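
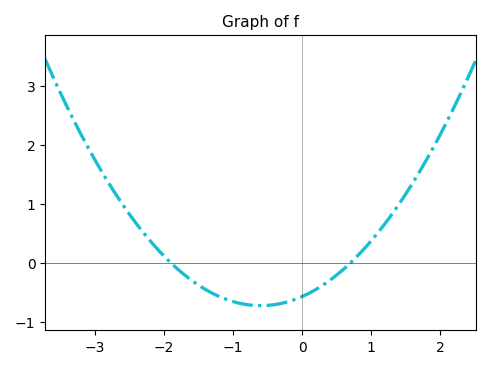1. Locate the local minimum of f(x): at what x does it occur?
-0.6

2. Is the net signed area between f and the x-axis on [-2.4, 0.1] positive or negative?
negative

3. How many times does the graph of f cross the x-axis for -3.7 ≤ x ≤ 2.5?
2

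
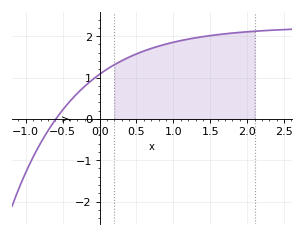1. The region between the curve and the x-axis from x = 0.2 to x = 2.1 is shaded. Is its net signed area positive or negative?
positive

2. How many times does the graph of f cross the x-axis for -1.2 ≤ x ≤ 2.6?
1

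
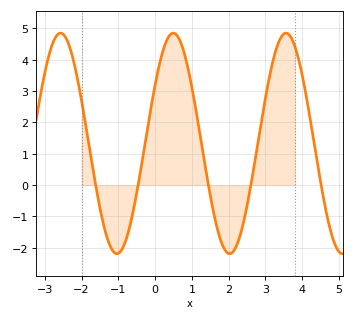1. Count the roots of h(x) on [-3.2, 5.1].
5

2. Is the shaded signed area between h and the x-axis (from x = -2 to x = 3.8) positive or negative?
positive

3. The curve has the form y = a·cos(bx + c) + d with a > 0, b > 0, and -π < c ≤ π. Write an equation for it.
y = 3.52cos(2x - 1) + 1.33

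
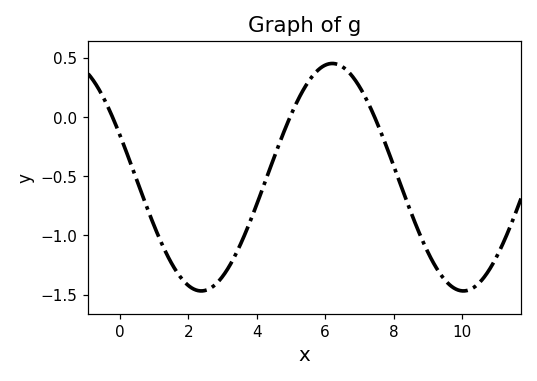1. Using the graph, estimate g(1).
-0.919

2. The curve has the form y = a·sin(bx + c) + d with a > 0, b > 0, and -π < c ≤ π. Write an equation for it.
y = 0.96sin(0.82x + 2.76) - 0.51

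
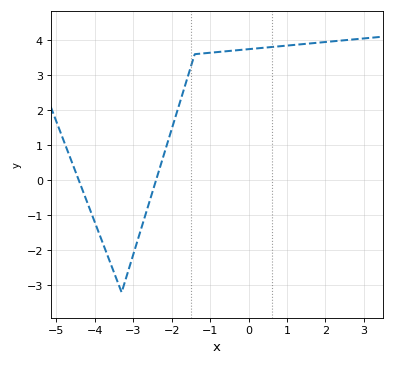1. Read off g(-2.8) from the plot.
-1.4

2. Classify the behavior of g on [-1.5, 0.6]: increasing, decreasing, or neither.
increasing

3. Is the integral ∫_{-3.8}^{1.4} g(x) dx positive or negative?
positive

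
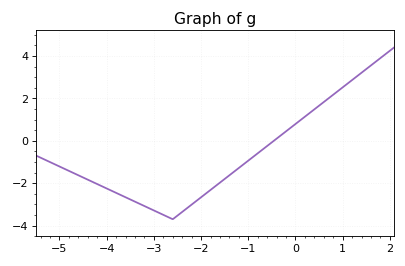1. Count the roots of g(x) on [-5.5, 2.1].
1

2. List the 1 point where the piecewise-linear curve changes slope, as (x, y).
(-2.6, -3.7)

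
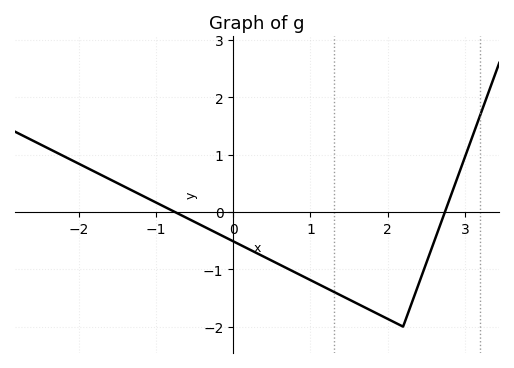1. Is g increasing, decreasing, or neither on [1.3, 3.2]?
neither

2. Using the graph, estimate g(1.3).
-1.39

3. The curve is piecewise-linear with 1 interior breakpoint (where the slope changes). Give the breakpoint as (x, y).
(2.2, -2)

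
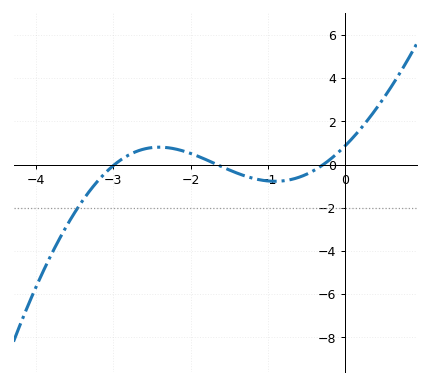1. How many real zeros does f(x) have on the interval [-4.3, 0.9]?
3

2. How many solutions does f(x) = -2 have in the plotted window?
1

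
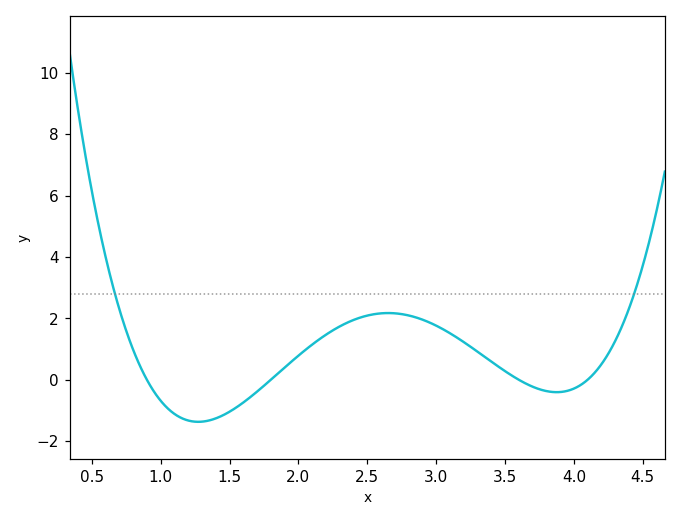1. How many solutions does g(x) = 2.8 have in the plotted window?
2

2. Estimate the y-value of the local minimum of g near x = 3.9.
-0.405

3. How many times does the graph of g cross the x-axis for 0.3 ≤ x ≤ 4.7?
4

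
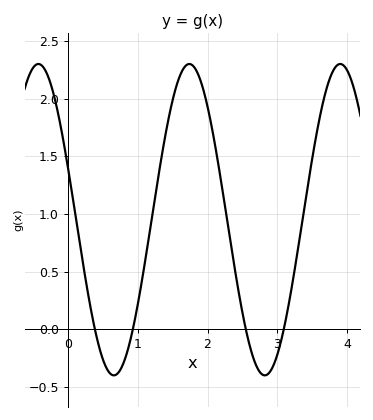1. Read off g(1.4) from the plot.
1.7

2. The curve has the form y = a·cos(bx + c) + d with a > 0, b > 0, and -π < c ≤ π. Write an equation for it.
y = 1.35cos(2.9x + 1.2) + 0.95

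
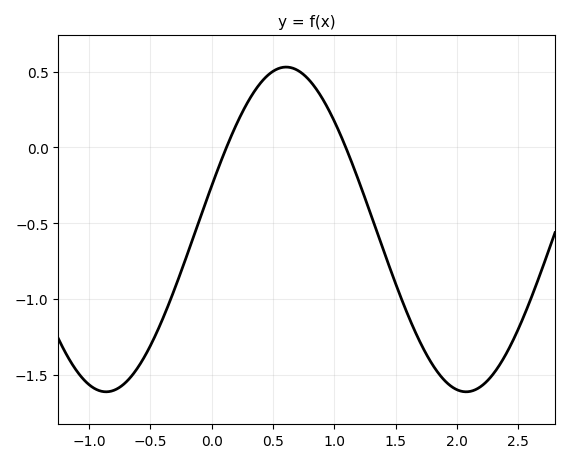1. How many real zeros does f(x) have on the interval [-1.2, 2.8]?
2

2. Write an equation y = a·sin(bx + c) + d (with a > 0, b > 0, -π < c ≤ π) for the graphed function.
y = 1.07sin(2.14x + 0.27) - 0.54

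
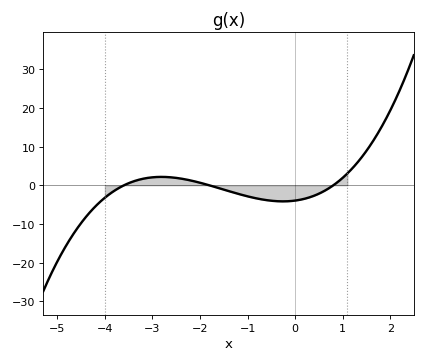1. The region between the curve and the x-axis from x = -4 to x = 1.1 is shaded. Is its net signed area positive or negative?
negative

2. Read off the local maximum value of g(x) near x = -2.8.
2.19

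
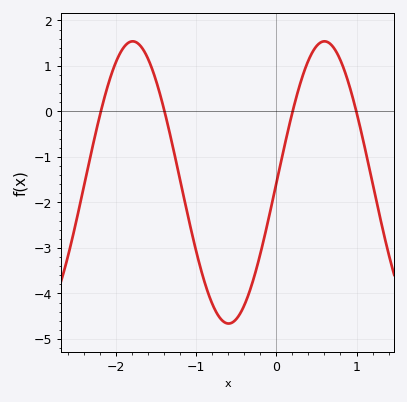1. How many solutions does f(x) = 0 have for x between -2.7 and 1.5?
4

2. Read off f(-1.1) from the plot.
-2.3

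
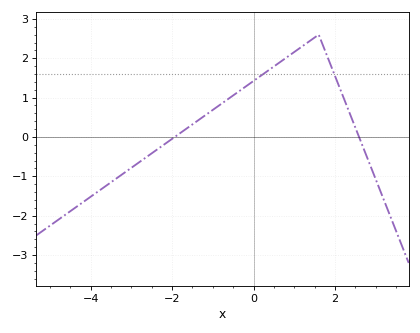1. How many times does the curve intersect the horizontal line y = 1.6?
2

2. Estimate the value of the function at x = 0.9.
2.09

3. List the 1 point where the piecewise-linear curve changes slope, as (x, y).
(1.6, 2.6)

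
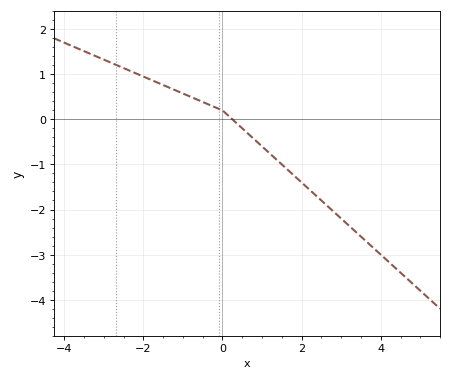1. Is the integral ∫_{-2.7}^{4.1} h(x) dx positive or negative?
negative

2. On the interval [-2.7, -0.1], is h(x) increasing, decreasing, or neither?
decreasing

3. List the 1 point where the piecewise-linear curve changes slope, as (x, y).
(0, 0.2)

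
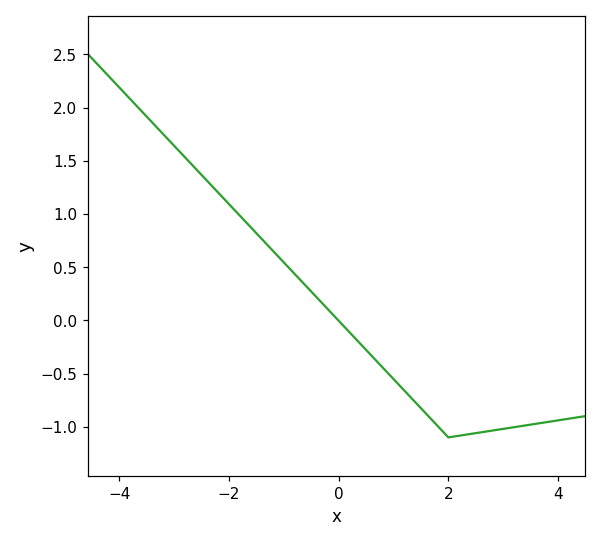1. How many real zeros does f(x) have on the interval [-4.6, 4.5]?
1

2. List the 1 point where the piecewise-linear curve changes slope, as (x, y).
(2, -1.1)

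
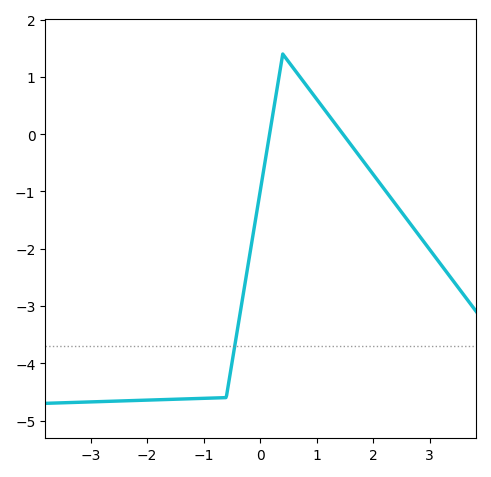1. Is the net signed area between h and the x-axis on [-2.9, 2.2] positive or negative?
negative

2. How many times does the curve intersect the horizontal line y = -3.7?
1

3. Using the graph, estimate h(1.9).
-0.6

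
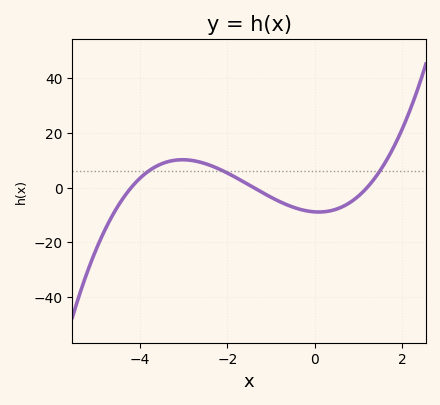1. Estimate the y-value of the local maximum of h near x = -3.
10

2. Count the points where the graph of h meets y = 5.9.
3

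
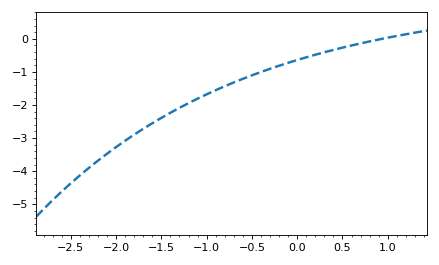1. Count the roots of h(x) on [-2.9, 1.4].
1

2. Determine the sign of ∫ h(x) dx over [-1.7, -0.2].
negative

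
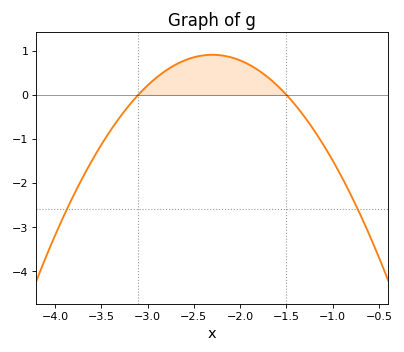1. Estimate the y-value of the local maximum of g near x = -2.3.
0.909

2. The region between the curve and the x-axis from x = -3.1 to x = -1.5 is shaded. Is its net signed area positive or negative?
positive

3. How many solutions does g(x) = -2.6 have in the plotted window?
2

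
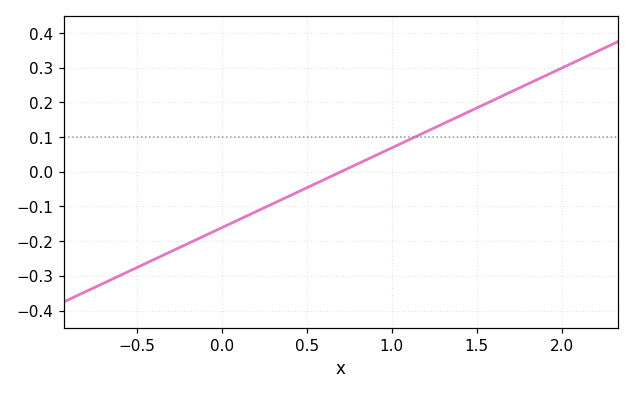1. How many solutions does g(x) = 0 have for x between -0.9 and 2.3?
1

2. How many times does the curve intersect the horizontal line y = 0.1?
1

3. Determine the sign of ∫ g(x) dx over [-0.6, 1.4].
negative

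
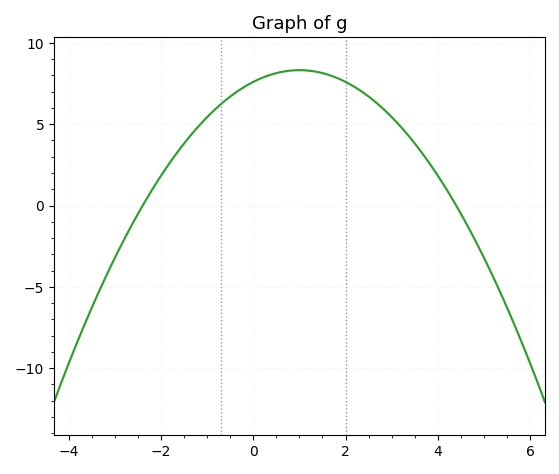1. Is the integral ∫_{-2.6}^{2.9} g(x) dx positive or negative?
positive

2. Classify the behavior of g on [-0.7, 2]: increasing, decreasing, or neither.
neither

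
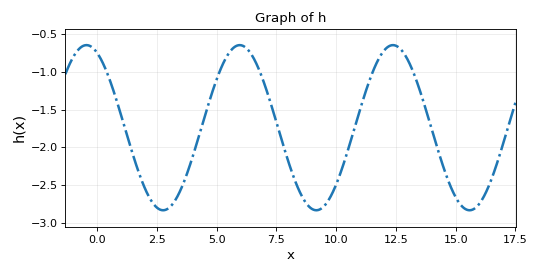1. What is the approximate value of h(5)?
-1.1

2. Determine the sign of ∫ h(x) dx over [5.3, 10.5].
negative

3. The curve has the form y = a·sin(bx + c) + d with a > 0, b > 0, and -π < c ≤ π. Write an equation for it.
y = 1.09sin(0.98x + 2) - 1.74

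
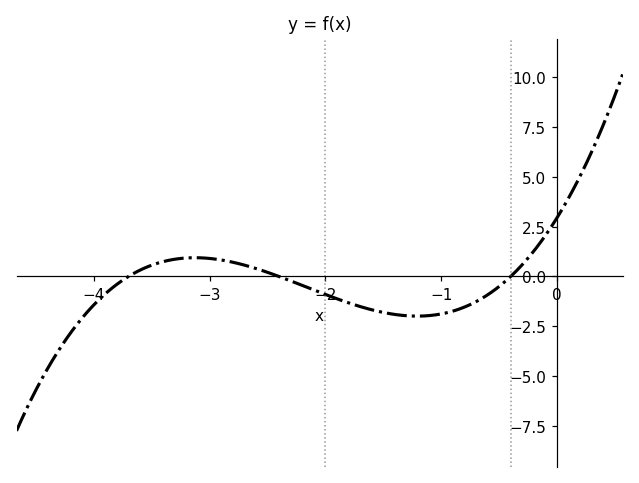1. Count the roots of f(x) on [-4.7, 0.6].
3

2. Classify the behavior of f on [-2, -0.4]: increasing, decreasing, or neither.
neither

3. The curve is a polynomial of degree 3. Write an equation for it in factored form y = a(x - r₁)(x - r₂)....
y = 0.83(x + 3.7)(x + 2.4)(x + 0.4)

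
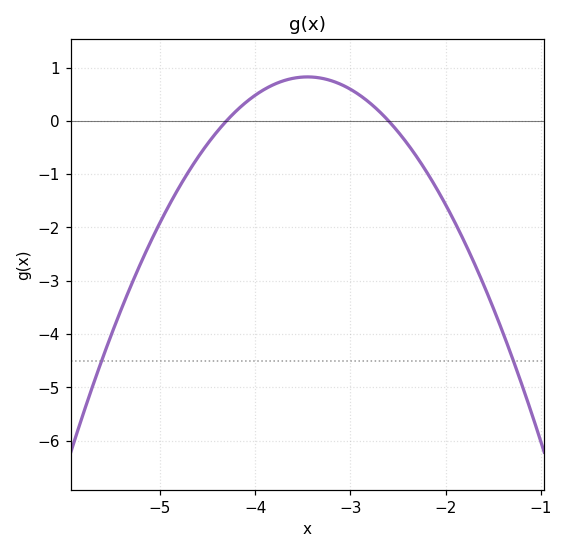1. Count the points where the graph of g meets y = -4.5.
2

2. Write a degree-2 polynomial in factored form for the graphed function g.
y = -1.14(x + 4.3)(x + 2.6)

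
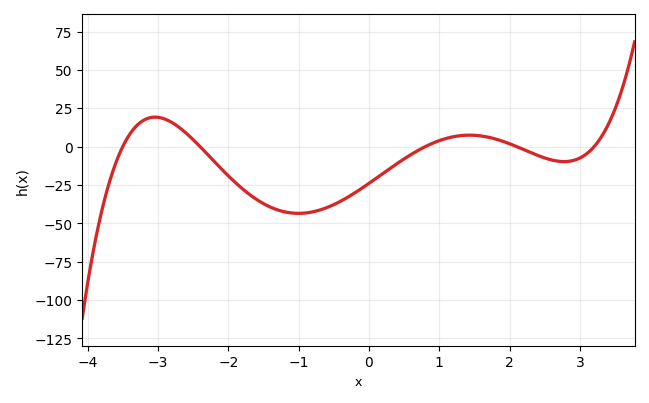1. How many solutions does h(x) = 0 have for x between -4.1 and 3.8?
5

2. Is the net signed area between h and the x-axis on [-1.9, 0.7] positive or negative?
negative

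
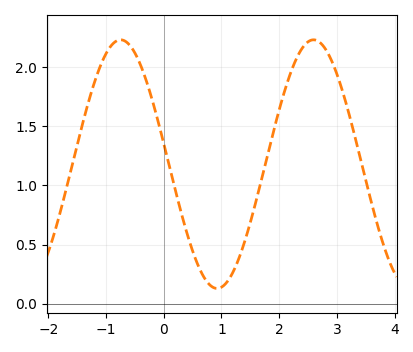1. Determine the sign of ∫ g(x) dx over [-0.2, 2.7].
positive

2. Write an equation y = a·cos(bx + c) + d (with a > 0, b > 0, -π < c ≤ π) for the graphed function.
y = 1.05cos(1.9x + 1.4) + 1.18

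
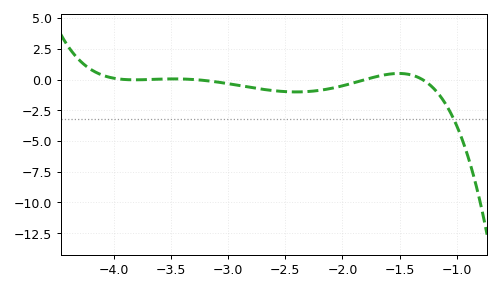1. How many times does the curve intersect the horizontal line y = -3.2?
1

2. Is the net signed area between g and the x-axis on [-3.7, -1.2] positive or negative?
negative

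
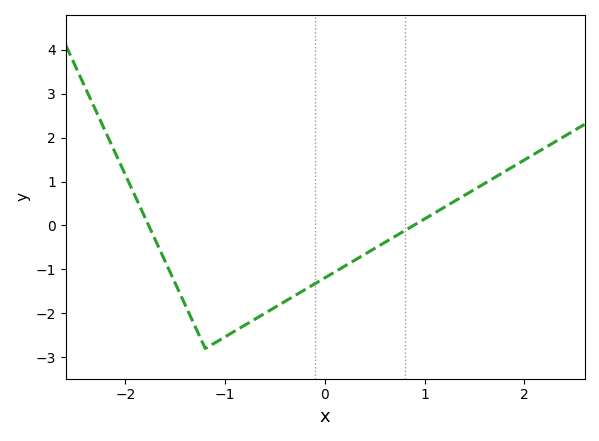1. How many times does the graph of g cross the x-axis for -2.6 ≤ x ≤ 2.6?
2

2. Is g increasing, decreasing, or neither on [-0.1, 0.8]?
increasing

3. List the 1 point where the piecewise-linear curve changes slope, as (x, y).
(-1.2, -2.8)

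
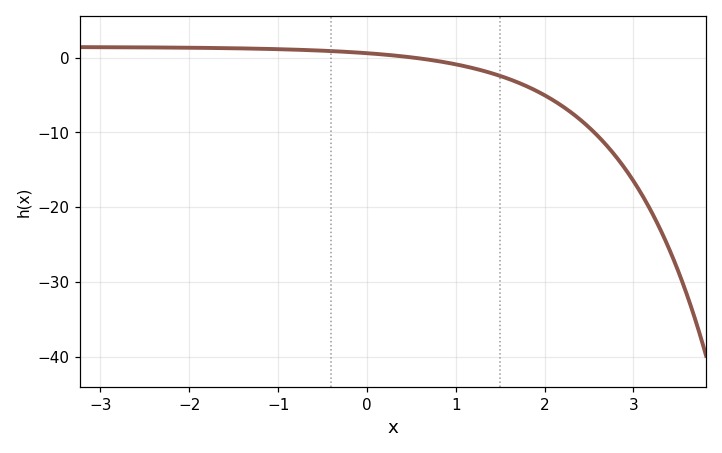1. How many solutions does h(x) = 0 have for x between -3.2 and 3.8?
1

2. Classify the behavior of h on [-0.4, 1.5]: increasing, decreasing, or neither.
decreasing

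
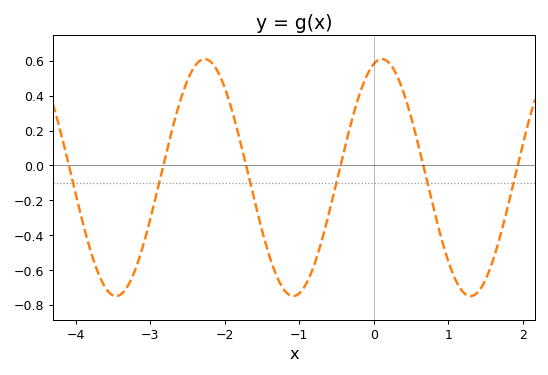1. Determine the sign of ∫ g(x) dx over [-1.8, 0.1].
negative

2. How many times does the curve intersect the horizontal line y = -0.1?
6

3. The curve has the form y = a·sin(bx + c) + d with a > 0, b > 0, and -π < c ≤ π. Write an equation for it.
y = 0.68sin(2.6x + 1.3) - 0.07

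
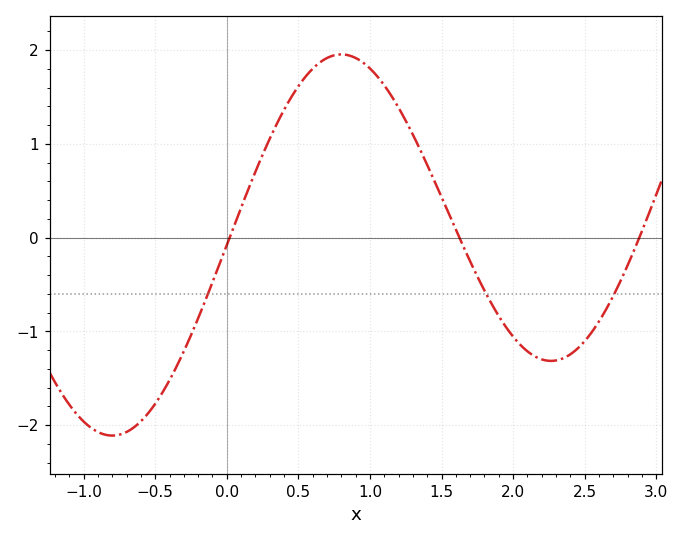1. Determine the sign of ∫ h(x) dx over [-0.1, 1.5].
positive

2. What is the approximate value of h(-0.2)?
-0.859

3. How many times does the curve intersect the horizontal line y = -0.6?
3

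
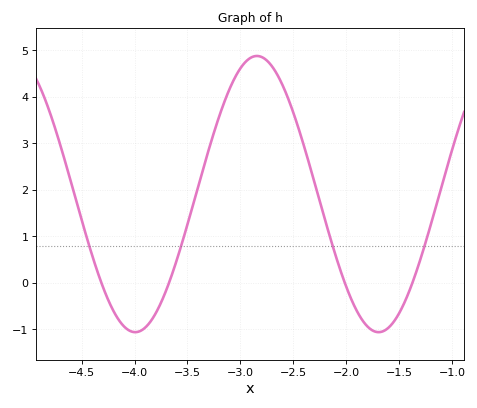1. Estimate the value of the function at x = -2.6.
4.25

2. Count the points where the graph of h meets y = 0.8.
4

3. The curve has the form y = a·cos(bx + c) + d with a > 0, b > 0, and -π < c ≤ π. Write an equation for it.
y = 2.97cos(2.73x + 1.48) + 1.91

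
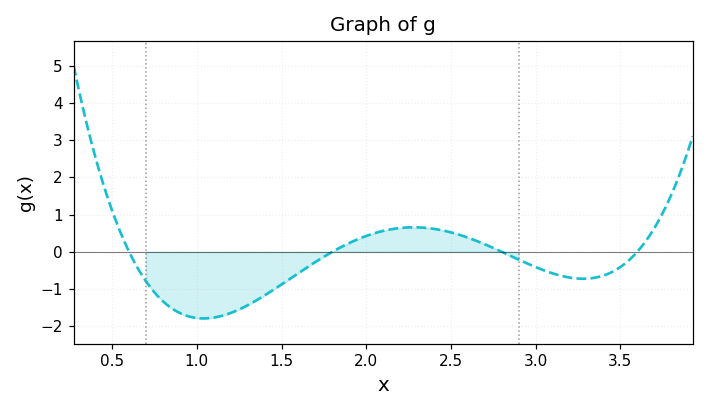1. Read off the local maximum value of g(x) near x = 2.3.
0.659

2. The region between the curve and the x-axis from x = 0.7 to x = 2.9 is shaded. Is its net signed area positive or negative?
negative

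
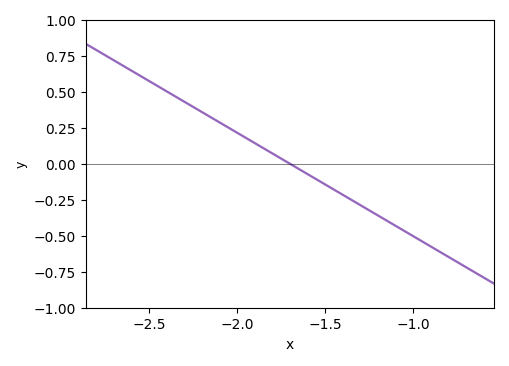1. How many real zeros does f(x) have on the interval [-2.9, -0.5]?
1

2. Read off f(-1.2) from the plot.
-0.36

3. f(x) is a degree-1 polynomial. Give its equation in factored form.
y = -0.72(x + 1.7)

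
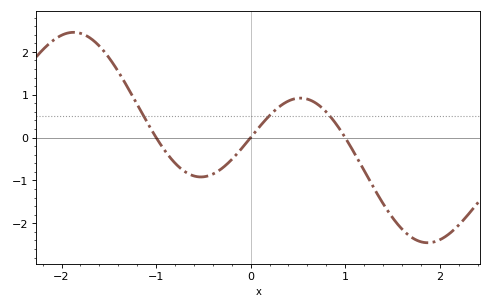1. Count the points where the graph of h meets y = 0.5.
3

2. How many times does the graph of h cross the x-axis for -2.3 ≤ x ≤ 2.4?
3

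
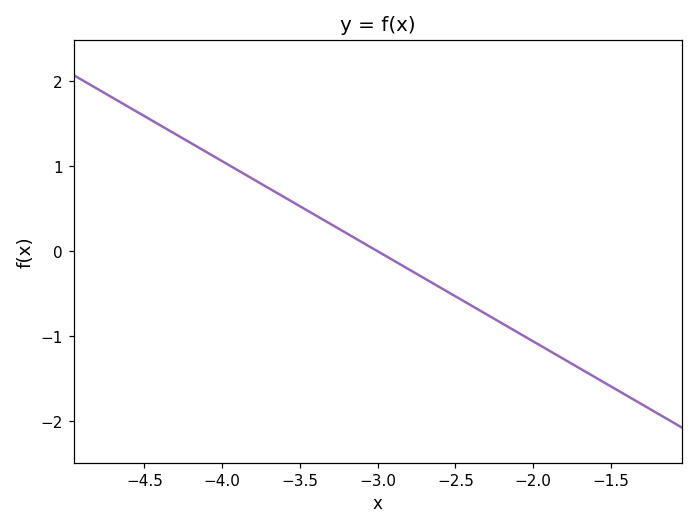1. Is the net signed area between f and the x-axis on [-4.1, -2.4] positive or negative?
positive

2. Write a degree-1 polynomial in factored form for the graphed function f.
y = -1.06(x + 3)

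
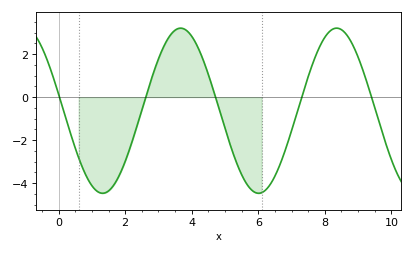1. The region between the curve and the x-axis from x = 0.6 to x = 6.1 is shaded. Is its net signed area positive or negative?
negative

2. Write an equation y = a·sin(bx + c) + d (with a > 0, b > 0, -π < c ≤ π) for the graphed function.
y = 3.84sin(1.34x + 2.94) - 0.63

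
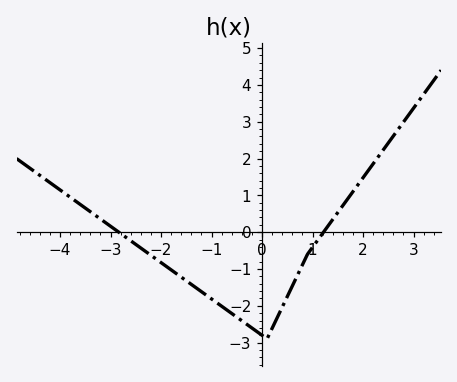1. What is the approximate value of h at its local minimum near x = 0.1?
-2.9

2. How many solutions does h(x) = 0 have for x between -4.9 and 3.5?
2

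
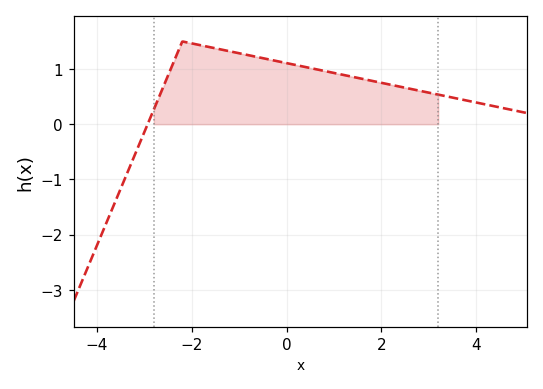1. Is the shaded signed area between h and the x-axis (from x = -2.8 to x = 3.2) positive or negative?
positive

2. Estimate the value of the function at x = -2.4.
1.09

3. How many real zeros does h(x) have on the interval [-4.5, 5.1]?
1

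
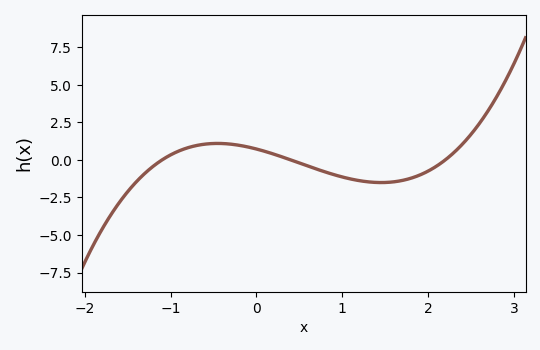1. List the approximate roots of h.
-1.1, 0.4, 2.2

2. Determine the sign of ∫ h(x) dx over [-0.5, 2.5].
negative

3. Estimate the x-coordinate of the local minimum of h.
1.45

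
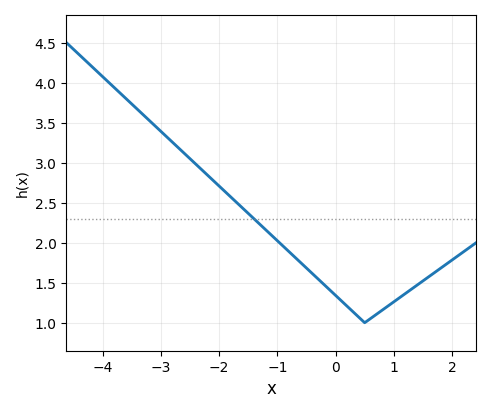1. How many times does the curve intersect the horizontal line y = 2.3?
1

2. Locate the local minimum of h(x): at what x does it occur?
0.5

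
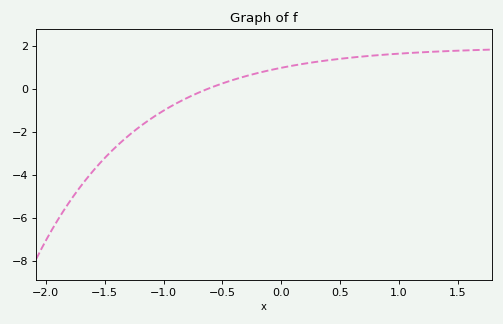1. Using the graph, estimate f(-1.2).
-1.74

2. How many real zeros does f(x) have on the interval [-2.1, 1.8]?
1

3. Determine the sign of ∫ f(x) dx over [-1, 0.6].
positive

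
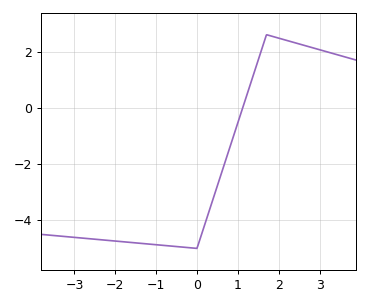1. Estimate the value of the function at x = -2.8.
-4.6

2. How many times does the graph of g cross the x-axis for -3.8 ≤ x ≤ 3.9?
1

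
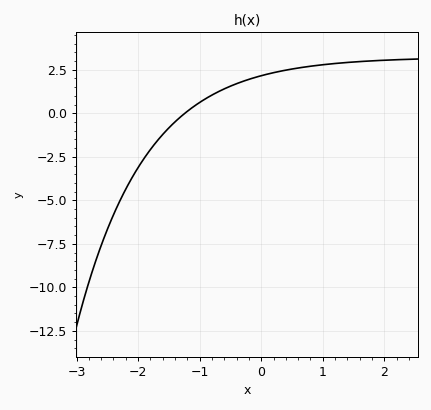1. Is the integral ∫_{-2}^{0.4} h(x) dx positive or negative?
positive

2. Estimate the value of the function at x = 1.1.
2.8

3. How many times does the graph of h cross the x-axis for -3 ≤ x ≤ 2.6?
1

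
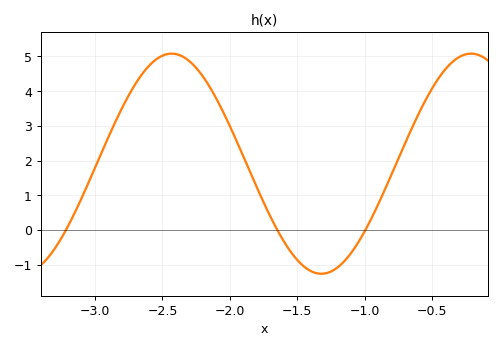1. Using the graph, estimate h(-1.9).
2.11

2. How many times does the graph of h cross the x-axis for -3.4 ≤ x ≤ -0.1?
3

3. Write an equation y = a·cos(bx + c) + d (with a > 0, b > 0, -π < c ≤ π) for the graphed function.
y = 3.17cos(2.83x + 0.6) + 1.91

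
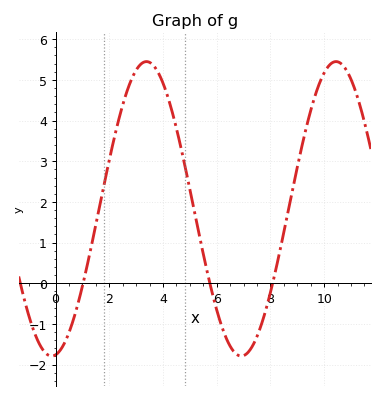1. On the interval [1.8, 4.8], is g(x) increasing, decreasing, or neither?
neither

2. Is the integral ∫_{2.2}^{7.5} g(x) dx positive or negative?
positive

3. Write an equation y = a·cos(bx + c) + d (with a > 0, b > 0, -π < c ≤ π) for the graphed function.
y = 3.62cos(0.89x - 3.01) + 1.83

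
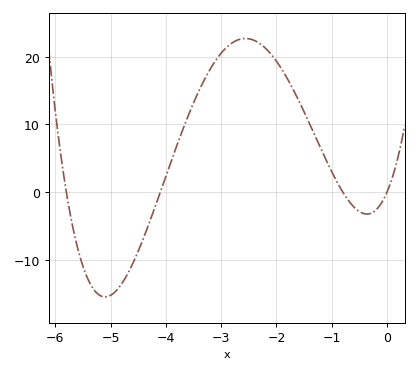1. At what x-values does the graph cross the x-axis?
-5.8, -4.1, -0.8, 0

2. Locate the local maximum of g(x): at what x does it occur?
-2.56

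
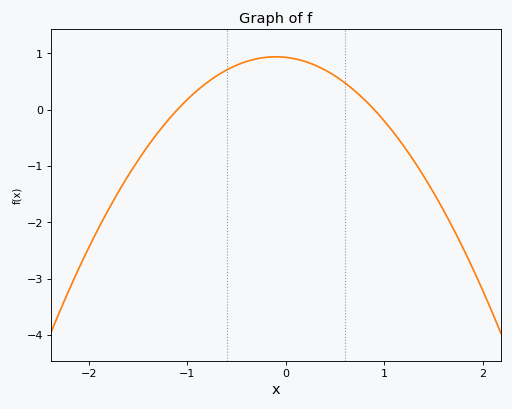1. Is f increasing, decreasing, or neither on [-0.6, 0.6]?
neither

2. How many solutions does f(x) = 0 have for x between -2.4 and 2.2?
2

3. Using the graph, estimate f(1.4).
-1.2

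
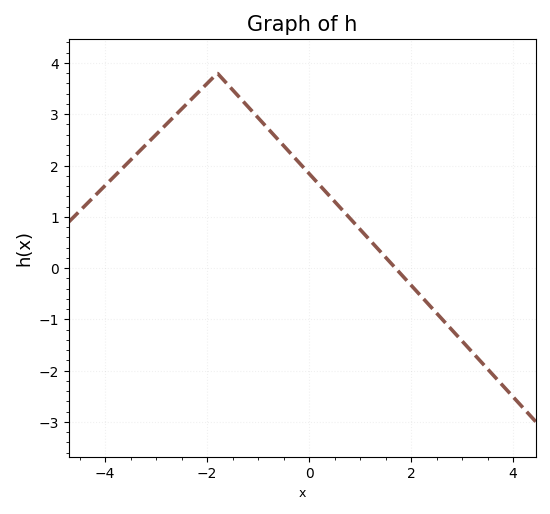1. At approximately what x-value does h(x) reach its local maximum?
-1.8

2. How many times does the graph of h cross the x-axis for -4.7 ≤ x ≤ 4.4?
1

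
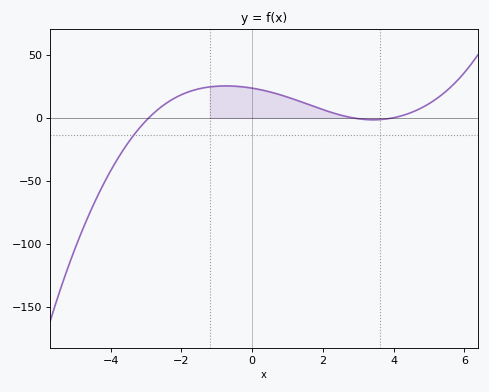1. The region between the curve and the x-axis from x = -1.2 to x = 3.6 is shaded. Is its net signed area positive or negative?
positive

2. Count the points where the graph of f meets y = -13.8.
1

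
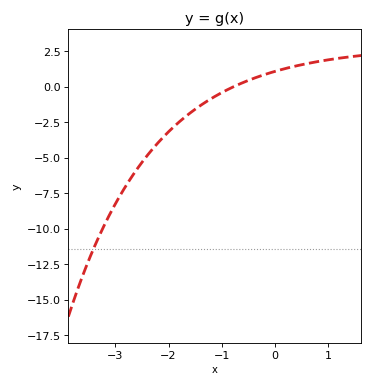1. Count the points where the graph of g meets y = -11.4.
1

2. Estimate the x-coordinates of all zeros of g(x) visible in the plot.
-0.777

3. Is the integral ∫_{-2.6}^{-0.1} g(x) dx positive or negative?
negative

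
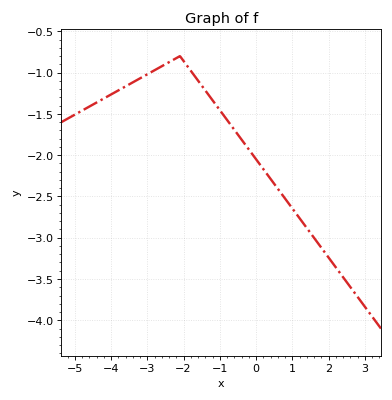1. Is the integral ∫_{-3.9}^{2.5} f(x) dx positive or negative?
negative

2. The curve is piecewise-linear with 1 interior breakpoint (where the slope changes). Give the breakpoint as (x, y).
(-2.1, -0.8)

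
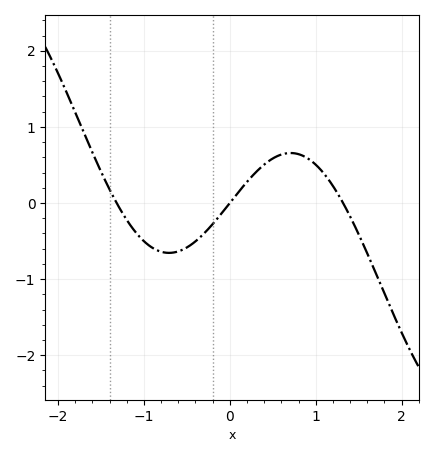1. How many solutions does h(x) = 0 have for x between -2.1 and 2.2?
3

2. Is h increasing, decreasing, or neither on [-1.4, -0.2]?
neither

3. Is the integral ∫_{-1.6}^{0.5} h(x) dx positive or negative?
negative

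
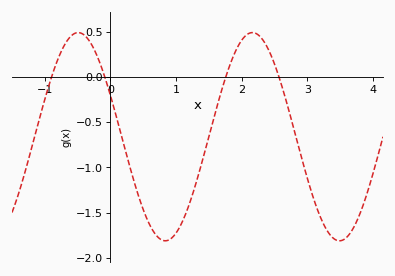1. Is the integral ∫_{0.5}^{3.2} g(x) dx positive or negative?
negative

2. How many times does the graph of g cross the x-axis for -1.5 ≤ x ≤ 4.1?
4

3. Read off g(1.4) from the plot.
-0.95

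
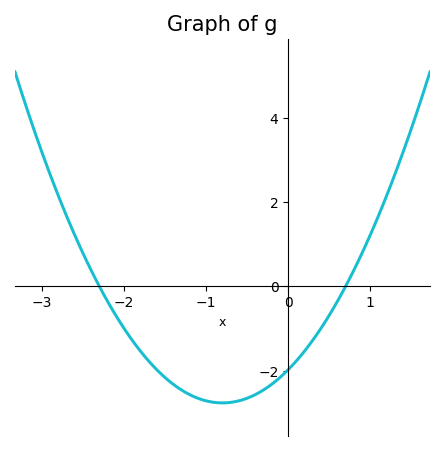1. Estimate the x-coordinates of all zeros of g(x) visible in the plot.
-2.3, 0.7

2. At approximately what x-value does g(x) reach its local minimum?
-0.8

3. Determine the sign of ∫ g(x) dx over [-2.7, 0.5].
negative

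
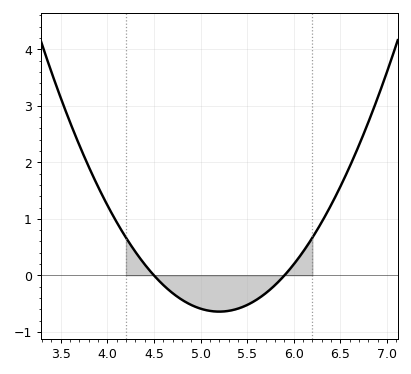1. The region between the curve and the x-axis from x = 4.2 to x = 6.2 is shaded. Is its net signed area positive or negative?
negative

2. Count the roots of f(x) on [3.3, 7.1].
2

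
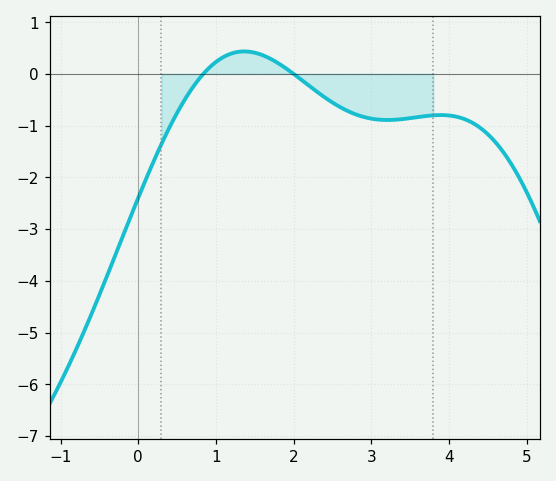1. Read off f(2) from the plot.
0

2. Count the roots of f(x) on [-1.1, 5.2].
2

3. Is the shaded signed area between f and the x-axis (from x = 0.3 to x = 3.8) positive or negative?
negative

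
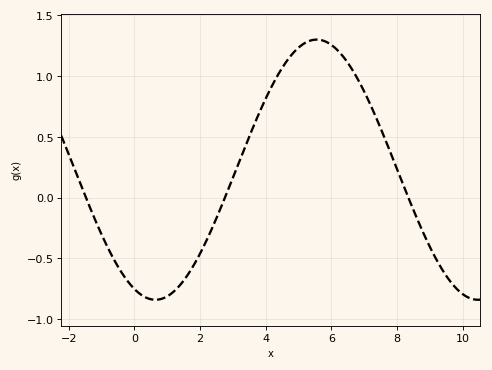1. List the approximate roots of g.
-1.4, 2.8, 8.4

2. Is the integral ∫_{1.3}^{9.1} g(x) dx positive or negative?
positive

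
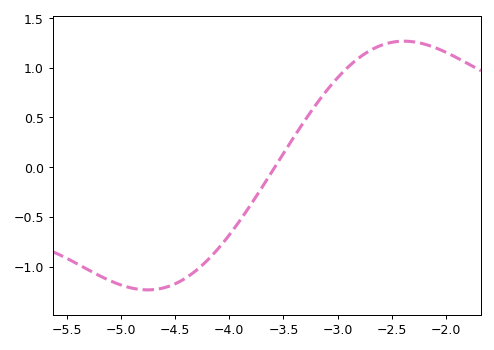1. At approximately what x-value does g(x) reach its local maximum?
-2.4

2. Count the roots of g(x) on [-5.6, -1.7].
1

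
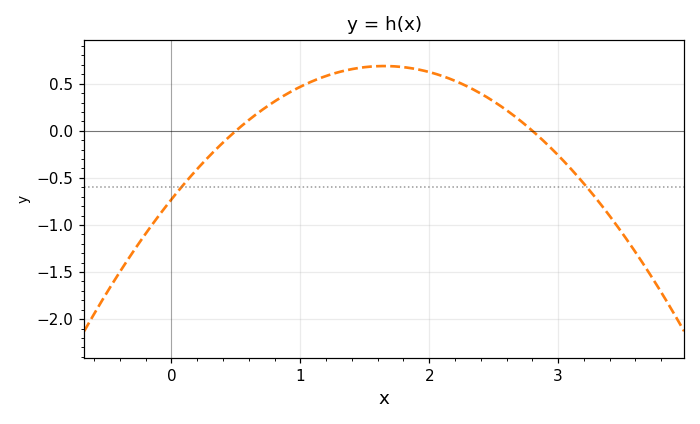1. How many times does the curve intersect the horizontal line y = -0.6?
2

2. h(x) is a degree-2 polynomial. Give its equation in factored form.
y = -0.52(x - 0.5)(x - 2.8)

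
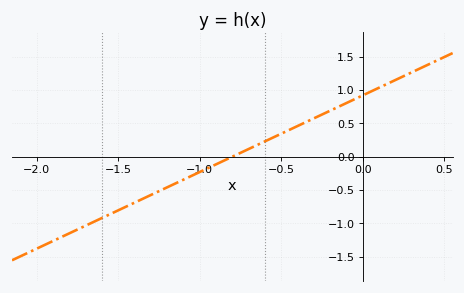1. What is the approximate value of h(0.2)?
1.15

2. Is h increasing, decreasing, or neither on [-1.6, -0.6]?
increasing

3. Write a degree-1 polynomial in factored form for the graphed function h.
y = 1.15(x + 0.8)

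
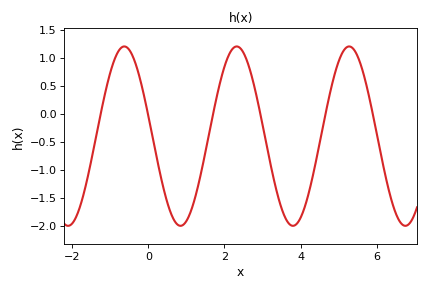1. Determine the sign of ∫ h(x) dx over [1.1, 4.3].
negative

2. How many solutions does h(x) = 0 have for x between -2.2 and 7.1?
6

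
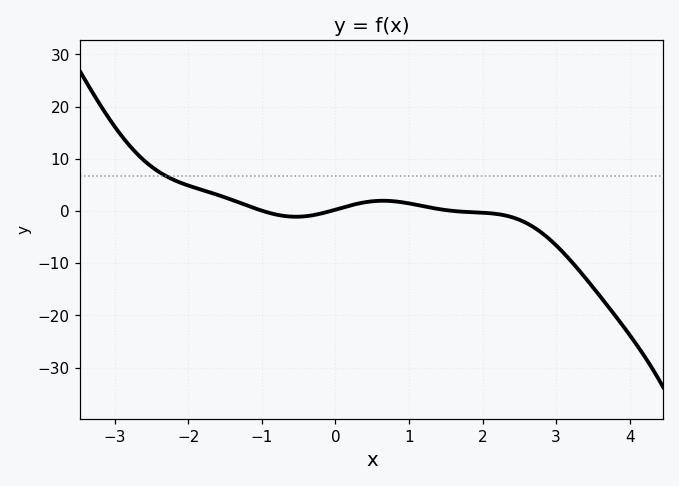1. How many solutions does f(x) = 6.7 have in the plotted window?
1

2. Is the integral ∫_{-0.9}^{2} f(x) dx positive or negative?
positive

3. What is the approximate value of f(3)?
-6.56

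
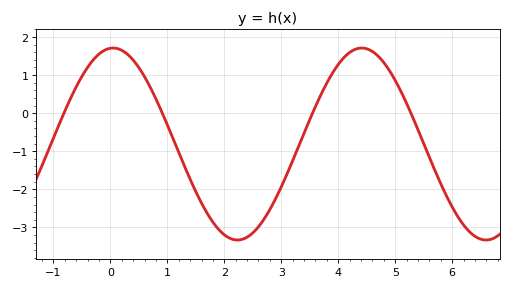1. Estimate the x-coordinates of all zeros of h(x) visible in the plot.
-0.815, 0.912, 3.55, 5.28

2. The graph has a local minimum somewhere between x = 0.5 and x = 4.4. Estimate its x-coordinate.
2.23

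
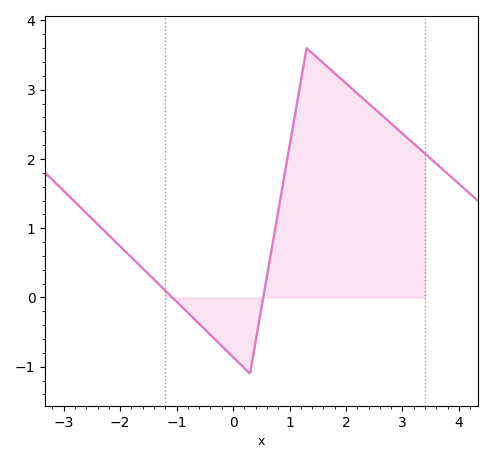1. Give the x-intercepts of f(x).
-1.08, 0.534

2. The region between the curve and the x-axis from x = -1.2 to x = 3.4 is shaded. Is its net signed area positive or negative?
positive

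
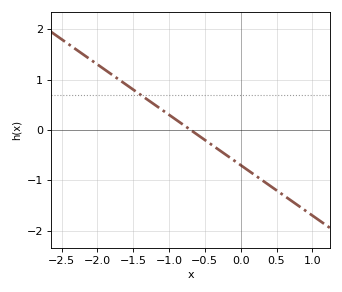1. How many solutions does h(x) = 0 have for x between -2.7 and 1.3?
1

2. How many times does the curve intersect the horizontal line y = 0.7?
1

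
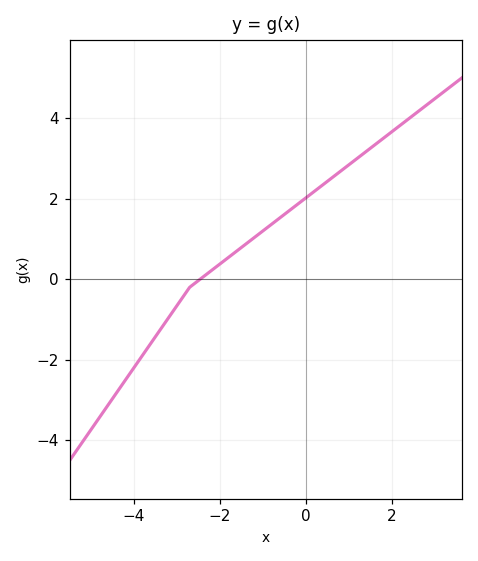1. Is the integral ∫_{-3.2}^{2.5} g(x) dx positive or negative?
positive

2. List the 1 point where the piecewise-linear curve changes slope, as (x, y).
(-2.7, -0.2)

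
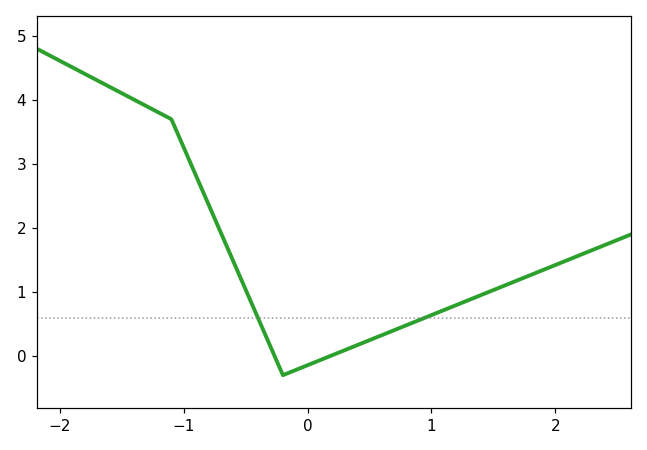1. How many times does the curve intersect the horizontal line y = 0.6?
2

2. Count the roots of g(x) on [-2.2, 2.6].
2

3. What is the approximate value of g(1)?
0.639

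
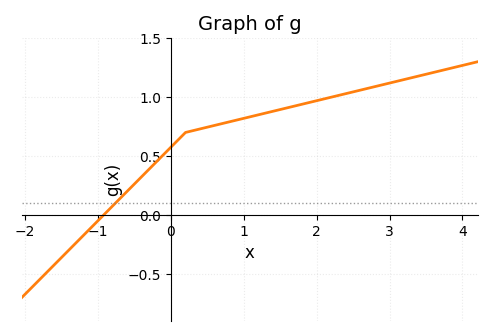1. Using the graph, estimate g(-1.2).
-0.15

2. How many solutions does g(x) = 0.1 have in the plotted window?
1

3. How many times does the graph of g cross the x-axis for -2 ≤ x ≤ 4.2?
1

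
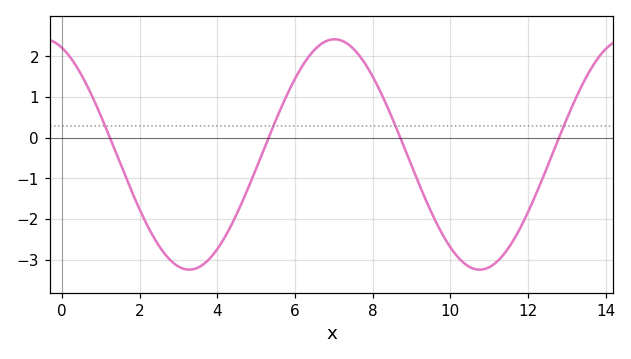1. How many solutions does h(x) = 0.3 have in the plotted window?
4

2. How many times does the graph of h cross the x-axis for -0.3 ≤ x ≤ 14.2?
4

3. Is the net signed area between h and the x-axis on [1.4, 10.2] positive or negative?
negative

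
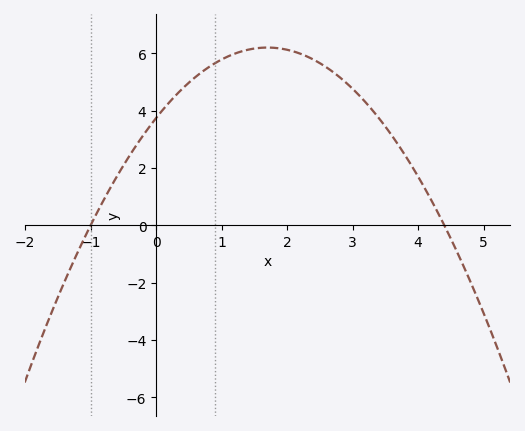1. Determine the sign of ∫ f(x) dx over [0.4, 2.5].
positive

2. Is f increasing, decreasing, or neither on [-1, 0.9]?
increasing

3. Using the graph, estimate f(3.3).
4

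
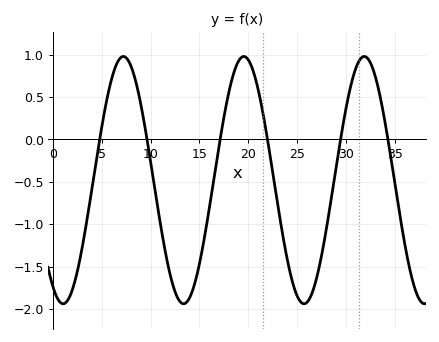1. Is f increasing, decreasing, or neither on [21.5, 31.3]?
neither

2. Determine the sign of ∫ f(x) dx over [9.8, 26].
negative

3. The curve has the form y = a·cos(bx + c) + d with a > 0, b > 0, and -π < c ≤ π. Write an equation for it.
y = 1.46cos(0.51x + 2.6) - 0.48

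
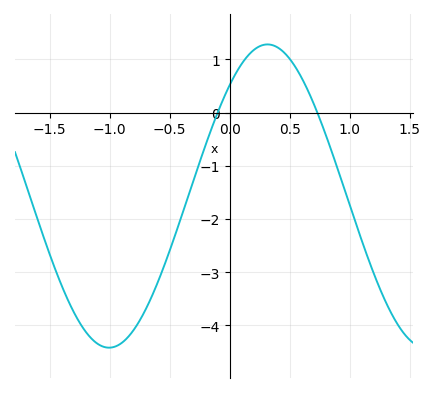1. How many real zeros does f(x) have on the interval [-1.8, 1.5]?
2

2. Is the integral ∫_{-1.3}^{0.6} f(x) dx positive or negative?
negative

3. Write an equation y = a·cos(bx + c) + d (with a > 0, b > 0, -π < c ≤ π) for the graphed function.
y = 2.85cos(2.4x - 0.75) - 1.57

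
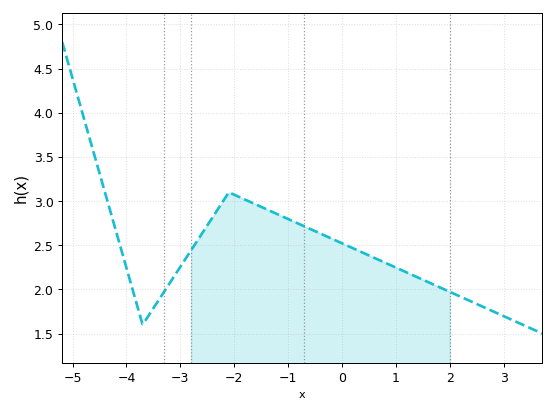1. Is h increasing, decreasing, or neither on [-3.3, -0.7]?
neither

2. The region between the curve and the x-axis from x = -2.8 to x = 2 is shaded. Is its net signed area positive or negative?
positive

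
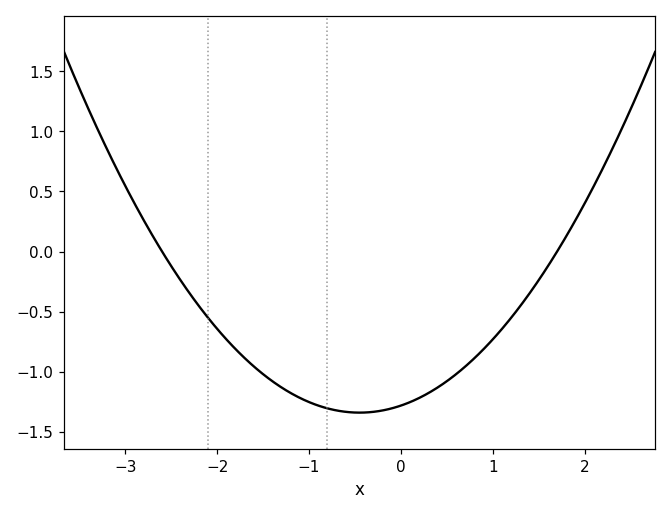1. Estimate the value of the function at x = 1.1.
-0.65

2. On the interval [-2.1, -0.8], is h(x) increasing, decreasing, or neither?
decreasing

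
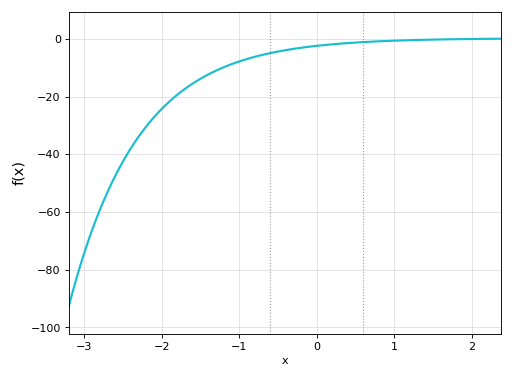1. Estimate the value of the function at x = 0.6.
-2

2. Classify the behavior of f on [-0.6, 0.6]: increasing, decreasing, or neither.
increasing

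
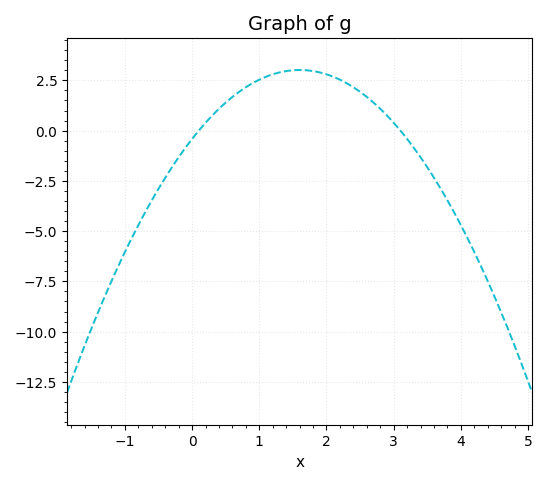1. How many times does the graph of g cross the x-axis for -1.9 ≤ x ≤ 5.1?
2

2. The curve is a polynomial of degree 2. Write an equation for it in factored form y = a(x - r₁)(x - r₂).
y = -1.34(x - 0.1)(x - 3.1)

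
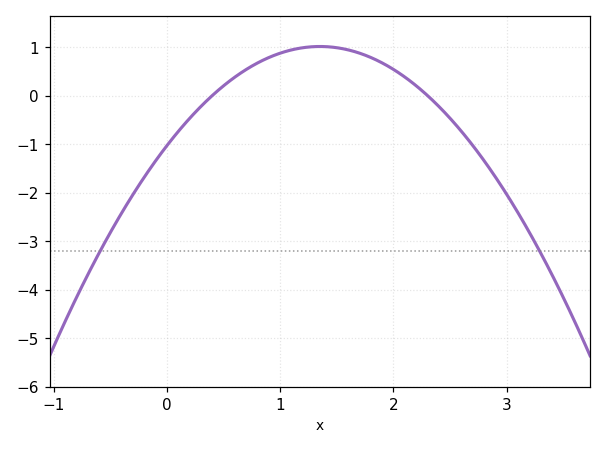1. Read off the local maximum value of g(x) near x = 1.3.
1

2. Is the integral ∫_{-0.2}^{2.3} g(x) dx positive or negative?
positive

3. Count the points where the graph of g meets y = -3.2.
2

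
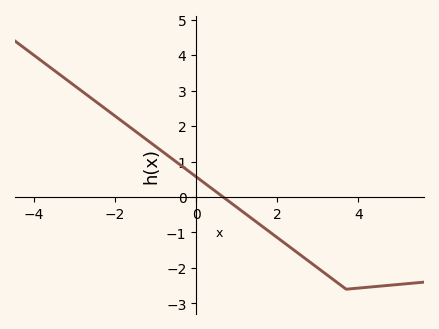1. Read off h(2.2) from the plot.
-1.3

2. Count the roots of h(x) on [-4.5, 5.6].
1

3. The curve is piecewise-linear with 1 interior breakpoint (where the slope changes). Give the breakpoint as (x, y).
(3.7, -2.6)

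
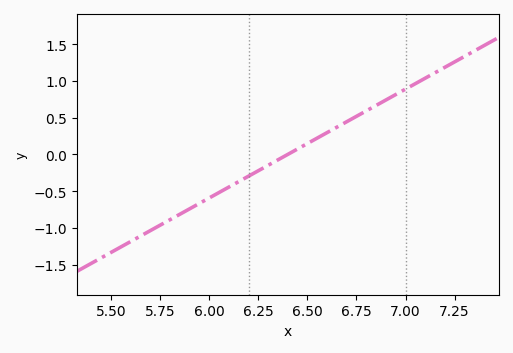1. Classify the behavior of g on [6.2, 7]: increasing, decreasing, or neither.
increasing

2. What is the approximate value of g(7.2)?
1.18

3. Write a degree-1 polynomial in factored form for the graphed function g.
y = 1.48(x - 6.4)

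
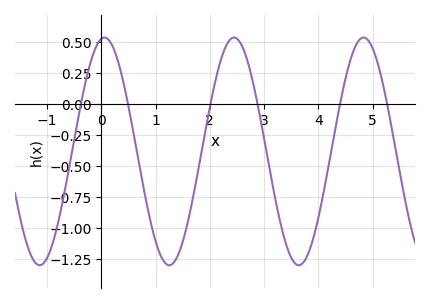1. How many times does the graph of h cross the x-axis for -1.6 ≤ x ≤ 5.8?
6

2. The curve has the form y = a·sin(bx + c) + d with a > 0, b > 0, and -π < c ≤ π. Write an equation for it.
y = 0.92sin(2.63x + 1.42) - 0.38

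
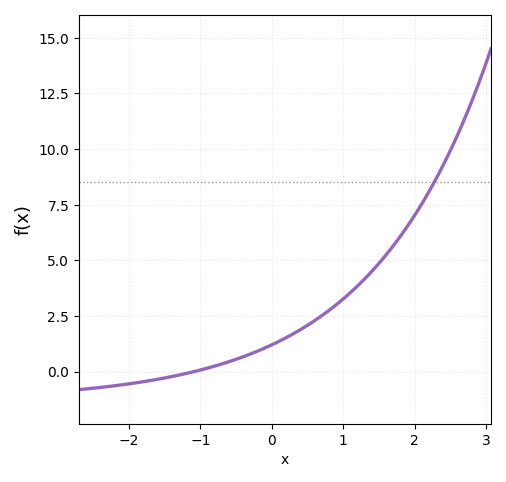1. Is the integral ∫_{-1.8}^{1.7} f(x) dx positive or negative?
positive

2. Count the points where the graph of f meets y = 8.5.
1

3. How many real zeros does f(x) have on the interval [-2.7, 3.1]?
1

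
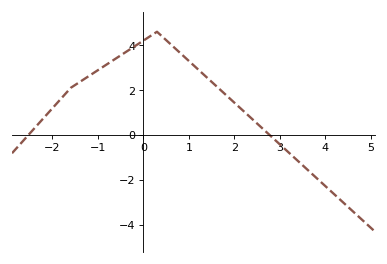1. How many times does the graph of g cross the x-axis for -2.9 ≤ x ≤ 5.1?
2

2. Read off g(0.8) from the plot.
3.67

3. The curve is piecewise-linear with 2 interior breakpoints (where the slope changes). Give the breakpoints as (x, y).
(-1.6, 2.1); (0.3, 4.6)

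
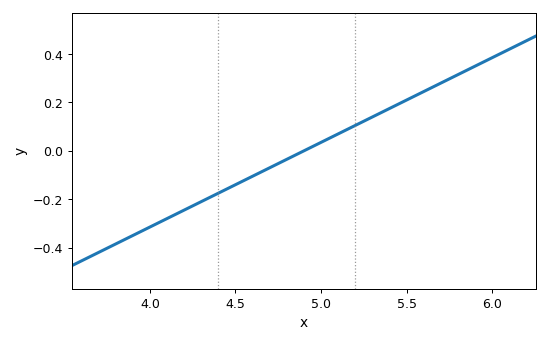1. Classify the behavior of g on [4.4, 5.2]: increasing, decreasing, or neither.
increasing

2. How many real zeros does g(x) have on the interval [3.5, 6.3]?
1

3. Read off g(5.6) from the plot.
0.245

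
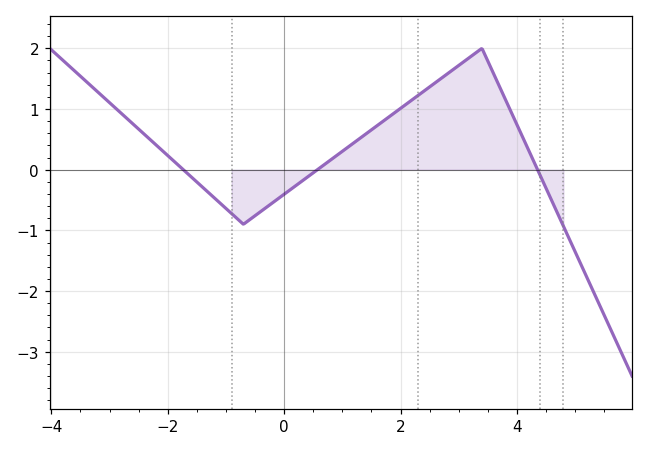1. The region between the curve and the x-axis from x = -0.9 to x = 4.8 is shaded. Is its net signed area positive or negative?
positive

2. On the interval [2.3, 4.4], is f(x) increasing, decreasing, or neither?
neither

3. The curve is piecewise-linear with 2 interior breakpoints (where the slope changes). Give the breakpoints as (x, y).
(-0.7, -0.9); (3.4, 2)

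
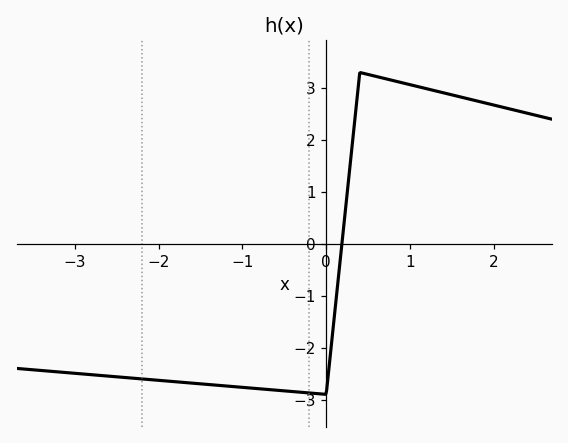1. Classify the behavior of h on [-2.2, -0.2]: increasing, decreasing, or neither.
decreasing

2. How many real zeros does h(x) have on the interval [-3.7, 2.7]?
1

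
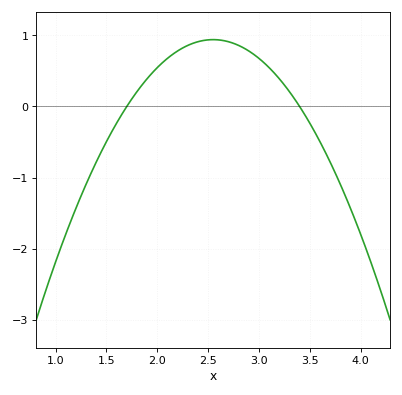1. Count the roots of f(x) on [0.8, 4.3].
2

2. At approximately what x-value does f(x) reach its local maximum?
2.55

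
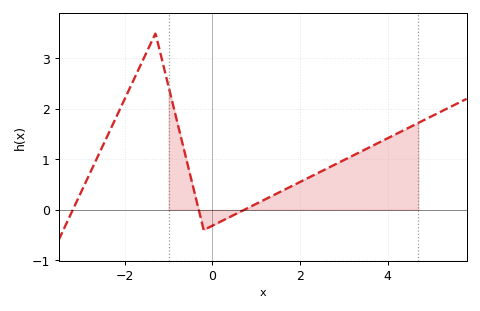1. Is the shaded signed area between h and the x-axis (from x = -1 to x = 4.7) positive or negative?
positive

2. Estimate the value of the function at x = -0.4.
0.309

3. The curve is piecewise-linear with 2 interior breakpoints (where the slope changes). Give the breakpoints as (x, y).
(-1.3, 3.5); (-0.2, -0.4)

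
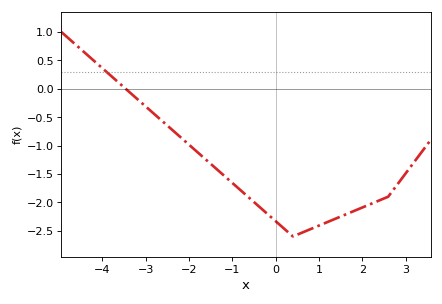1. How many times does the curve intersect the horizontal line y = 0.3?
1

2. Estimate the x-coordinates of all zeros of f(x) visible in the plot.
-3.46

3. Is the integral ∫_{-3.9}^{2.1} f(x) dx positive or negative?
negative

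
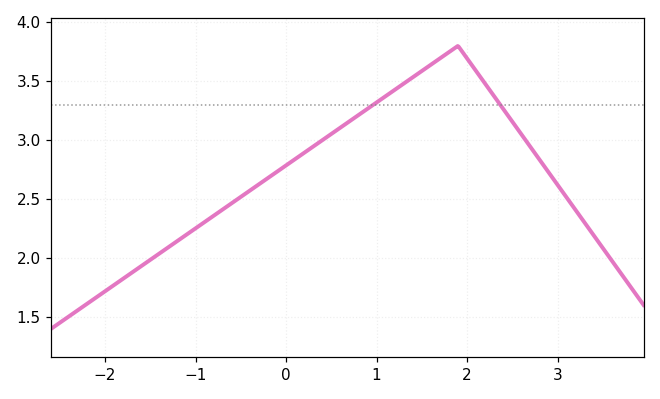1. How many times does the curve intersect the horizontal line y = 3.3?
2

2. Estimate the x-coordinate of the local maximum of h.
1.9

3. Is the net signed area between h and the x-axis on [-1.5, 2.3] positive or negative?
positive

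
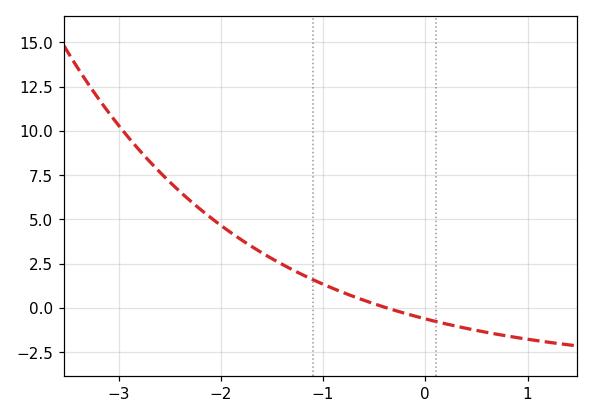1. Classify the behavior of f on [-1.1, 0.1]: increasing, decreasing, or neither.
decreasing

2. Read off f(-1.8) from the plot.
3.85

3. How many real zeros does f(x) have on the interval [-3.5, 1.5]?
1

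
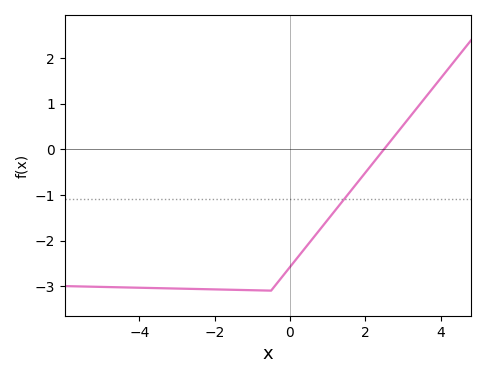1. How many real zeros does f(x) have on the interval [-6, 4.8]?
1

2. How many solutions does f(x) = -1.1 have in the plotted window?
1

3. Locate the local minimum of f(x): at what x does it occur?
-0.505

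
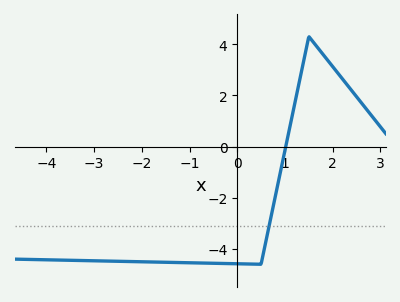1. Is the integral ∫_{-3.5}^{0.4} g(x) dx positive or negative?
negative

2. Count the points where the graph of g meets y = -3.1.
1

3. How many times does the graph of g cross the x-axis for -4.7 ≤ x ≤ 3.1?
1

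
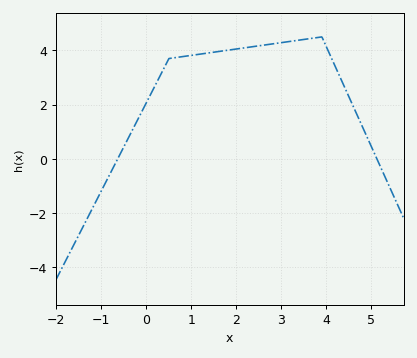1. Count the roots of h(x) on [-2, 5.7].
2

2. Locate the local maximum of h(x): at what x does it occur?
3.9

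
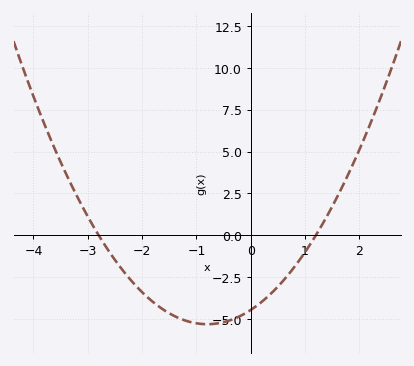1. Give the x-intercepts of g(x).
-2.8, 1.2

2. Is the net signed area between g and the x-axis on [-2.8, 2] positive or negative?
negative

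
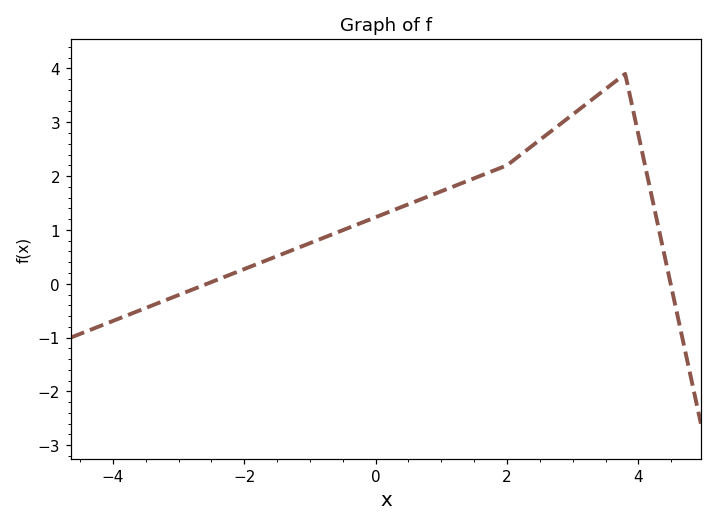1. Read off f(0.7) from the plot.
1.6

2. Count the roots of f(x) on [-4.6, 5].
2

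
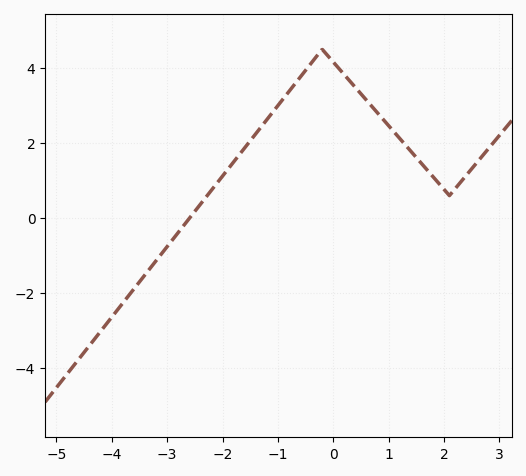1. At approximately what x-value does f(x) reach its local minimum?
2.1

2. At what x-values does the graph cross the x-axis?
-2.6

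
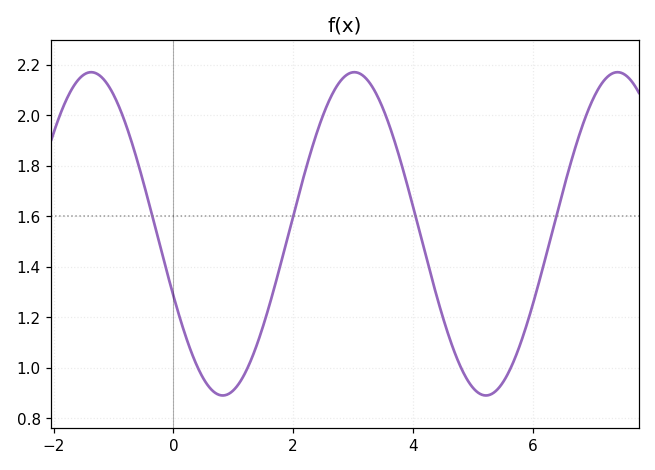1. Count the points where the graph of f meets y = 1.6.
4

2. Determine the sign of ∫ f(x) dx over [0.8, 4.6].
positive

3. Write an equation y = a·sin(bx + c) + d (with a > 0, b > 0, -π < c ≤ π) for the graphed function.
y = 0.64sin(1.43x - 2.75) + 1.53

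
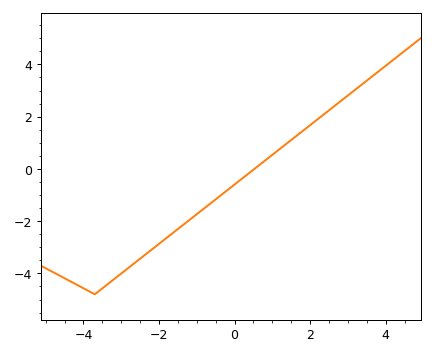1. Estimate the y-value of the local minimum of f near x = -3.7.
-4.8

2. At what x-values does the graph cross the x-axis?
0.527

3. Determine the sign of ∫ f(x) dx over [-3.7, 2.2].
negative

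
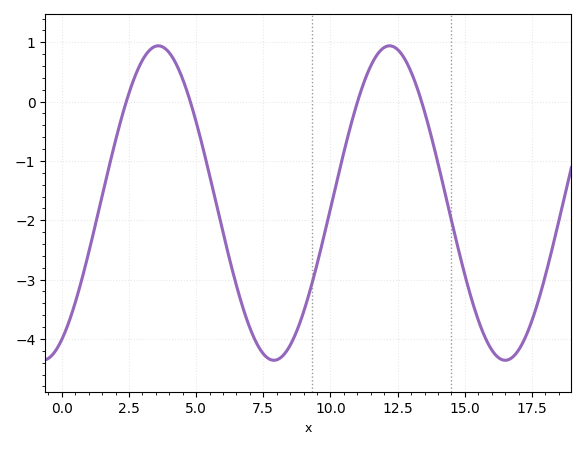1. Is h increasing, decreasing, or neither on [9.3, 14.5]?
neither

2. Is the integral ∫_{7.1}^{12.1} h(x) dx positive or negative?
negative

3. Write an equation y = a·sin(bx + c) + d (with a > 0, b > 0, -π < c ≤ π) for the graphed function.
y = 2.65sin(0.73x - 1.1) - 1.71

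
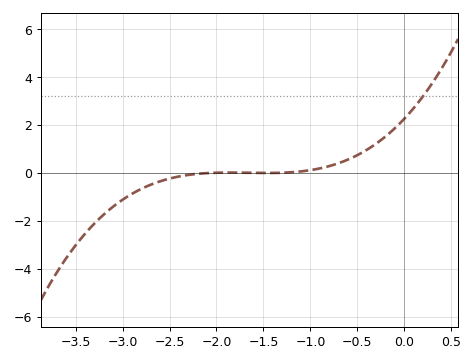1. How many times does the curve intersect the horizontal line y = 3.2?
1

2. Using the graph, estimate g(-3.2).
-1.74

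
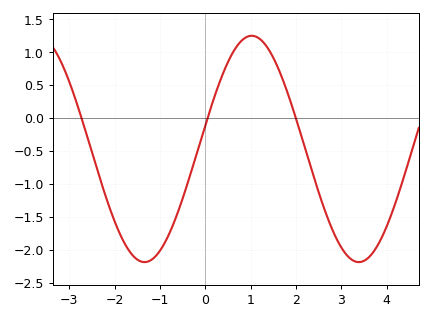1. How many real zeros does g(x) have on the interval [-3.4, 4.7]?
3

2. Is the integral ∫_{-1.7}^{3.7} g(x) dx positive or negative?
negative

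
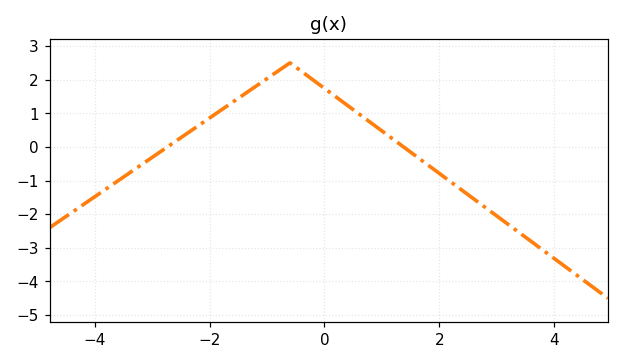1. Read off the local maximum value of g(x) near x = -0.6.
2.5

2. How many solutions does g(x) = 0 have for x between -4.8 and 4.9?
2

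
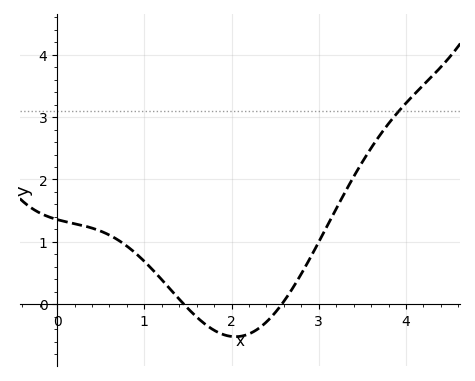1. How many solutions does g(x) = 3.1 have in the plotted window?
1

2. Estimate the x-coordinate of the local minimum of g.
2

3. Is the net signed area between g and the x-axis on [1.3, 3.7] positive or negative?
positive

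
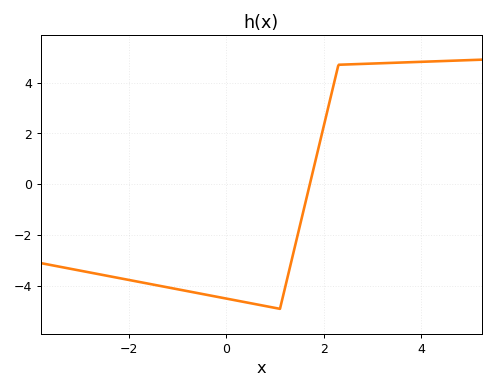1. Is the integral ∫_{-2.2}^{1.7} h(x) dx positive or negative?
negative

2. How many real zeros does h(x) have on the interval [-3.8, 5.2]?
1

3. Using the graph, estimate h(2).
2.4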